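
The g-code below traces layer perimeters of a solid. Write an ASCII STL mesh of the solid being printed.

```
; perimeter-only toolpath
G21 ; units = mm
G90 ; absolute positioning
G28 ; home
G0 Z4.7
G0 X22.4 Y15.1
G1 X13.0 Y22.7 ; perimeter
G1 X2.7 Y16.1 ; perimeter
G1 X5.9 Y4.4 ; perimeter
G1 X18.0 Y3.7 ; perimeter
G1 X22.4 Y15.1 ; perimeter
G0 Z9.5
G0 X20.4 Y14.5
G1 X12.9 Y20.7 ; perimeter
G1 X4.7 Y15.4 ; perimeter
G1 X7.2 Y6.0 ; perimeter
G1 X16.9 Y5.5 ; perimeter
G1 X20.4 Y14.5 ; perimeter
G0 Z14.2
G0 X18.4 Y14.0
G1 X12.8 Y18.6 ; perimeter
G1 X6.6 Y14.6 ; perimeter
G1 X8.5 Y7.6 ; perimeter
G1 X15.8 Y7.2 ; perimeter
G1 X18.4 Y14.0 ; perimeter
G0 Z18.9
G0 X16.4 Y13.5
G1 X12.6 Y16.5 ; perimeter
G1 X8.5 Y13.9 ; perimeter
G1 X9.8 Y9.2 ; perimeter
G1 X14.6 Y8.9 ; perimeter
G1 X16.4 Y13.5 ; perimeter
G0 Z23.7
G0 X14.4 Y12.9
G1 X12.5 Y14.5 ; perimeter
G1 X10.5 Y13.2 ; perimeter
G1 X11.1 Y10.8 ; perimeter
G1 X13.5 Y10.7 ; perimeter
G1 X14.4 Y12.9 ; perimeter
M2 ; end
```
solid part
  facet normal 0.0000 0.0000 -1.0000
    outer loop
      vertex 0.8 16.9 0.0
      vertex 13.1 24.8 0.0
      vertex 24.4 15.6 0.0
    endloop
  endfacet
  facet normal 0.0000 0.0000 -1.0000
    outer loop
      vertex 4.6 2.8 0.0
      vertex 0.8 16.9 0.0
      vertex 24.4 15.6 0.0
    endloop
  endfacet
  facet normal 0.0000 0.0000 -1.0000
    outer loop
      vertex 19.1 2.0 0.0
      vertex 4.6 2.8 0.0
      vertex 24.4 15.6 0.0
    endloop
  endfacet
  facet normal 0.5951 0.7310 0.3338
    outer loop
      vertex 24.4 15.6 0.0
      vertex 13.1 24.8 0.0
      vertex 12.4 12.4 28.4
    endloop
  endfacet
  facet normal -0.5094 0.7932 0.3338
    outer loop
      vertex 13.1 24.8 0.0
      vertex 0.8 16.9 0.0
      vertex 12.4 12.4 28.4
    endloop
  endfacet
  facet normal -0.9104 -0.2454 0.3330
    outer loop
      vertex 0.8 16.9 0.0
      vertex 4.6 2.8 0.0
      vertex 12.4 12.4 28.4
    endloop
  endfacet
  facet normal -0.0520 -0.9416 0.3326
    outer loop
      vertex 4.6 2.8 0.0
      vertex 19.1 2.0 0.0
      vertex 12.4 12.4 28.4
    endloop
  endfacet
  facet normal 0.8787 -0.3424 0.3327
    outer loop
      vertex 19.1 2.0 0.0
      vertex 24.4 15.6 0.0
      vertex 12.4 12.4 28.4
    endloop
  endfacet
endsolid part

The G0 Z moves step by Δz≈4.7 mm. The G1 loops shrink linearly with z, so the solid tapers from its base footprint up to z≈28.4. Closing with a flat bottom cap and the tapered top and triangulating gives 8 facets — a regular 5-sided pyramid, base circumscribed radius ≈ 12.4 mm, apex at z ≈ 28.4 mm.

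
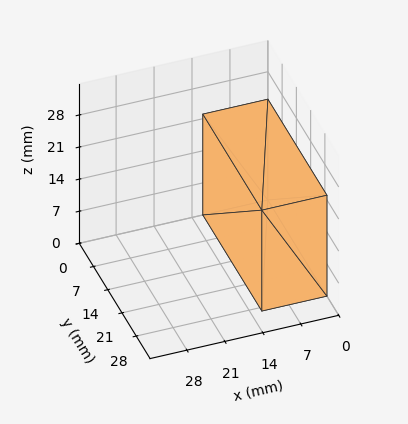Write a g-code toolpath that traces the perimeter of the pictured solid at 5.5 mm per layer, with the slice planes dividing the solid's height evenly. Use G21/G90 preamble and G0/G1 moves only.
Reading the render: the shape is a rectangular box, roughly 12 × 29 mm footprint and 22 mm tall (dimensions read to the nearest mm from the axis ticks). For the g-code, the solid's height is divided into equal slices at the stated Δz and each level perimeter traced with G1 moves after a G0 lift.

; perimeter-only toolpath
G21 ; units = mm
G90 ; absolute positioning
G28 ; home
; layer 1
G0 Z5.5
G0 X0.0 Y0.0
G1 X12.0 Y0.0
G1 X12.0 Y29.0
G1 X0.0 Y29.0
G1 X0.0 Y0.0
; layer 2
G0 Z11.0
G0 X0.0 Y0.0
G1 X12.0 Y0.0
G1 X12.0 Y29.0
G1 X0.0 Y29.0
G1 X0.0 Y0.0
; layer 3
G0 Z16.5
G0 X0.0 Y0.0
G1 X12.0 Y0.0
G1 X12.0 Y29.0
G1 X0.0 Y29.0
G1 X0.0 Y0.0
; layer 4
G0 Z22.0
G0 X0.0 Y0.0
G1 X12.0 Y0.0
G1 X12.0 Y29.0
G1 X0.0 Y29.0
G1 X0.0 Y0.0
M2 ; end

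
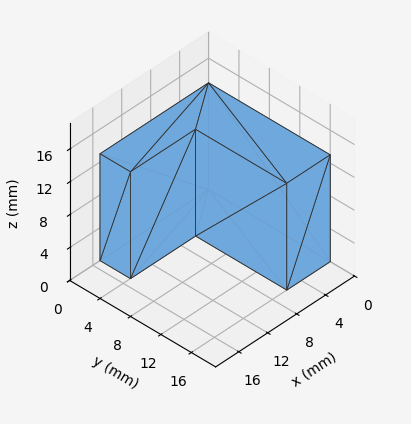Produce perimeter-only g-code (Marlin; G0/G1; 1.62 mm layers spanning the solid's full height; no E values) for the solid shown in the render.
Reading the render: the shape is an L-shaped prism: outer 15 × 16 mm, arm thicknesses ≈ 4 mm (horizontal) and 6 mm (vertical), extruded 13 mm in z (dimensions read to the nearest mm from the axis ticks). For the g-code, the solid's height is divided into equal slices at the stated Δz and each level perimeter traced with G1 moves after a G0 lift.

; perimeter-only toolpath
G21 ; units = mm
G90 ; absolute positioning
G28 ; home
; layer 1
G0 Z1.62
G0 X0.00 Y0.00
G1 X15.00 Y0.00
G1 X15.00 Y4.00
G1 X6.00 Y4.00
G1 X6.00 Y16.00
G1 X0.00 Y16.00
G1 X0.00 Y0.00
; layer 2
G0 Z3.25
G0 X0.00 Y0.00
G1 X15.00 Y0.00
G1 X15.00 Y4.00
G1 X6.00 Y4.00
G1 X6.00 Y16.00
G1 X0.00 Y16.00
G1 X0.00 Y0.00
; layer 3
G0 Z4.88
G0 X0.00 Y0.00
G1 X15.00 Y0.00
G1 X15.00 Y4.00
G1 X6.00 Y4.00
G1 X6.00 Y16.00
G1 X0.00 Y16.00
G1 X0.00 Y0.00
; layer 4
G0 Z6.50
G0 X0.00 Y0.00
G1 X15.00 Y0.00
G1 X15.00 Y4.00
G1 X6.00 Y4.00
G1 X6.00 Y16.00
G1 X0.00 Y16.00
G1 X0.00 Y0.00
; layer 5
G0 Z8.12
G0 X0.00 Y0.00
G1 X15.00 Y0.00
G1 X15.00 Y4.00
G1 X6.00 Y4.00
G1 X6.00 Y16.00
G1 X0.00 Y16.00
G1 X0.00 Y0.00
; layer 6
G0 Z9.75
G0 X0.00 Y0.00
G1 X15.00 Y0.00
G1 X15.00 Y4.00
G1 X6.00 Y4.00
G1 X6.00 Y16.00
G1 X0.00 Y16.00
G1 X0.00 Y0.00
; layer 7
G0 Z11.38
G0 X0.00 Y0.00
G1 X15.00 Y0.00
G1 X15.00 Y4.00
G1 X6.00 Y4.00
G1 X6.00 Y16.00
G1 X0.00 Y16.00
G1 X0.00 Y0.00
; layer 8
G0 Z13.00
G0 X0.00 Y0.00
G1 X15.00 Y0.00
G1 X15.00 Y4.00
G1 X6.00 Y4.00
G1 X6.00 Y16.00
G1 X0.00 Y16.00
G1 X0.00 Y0.00
M2 ; end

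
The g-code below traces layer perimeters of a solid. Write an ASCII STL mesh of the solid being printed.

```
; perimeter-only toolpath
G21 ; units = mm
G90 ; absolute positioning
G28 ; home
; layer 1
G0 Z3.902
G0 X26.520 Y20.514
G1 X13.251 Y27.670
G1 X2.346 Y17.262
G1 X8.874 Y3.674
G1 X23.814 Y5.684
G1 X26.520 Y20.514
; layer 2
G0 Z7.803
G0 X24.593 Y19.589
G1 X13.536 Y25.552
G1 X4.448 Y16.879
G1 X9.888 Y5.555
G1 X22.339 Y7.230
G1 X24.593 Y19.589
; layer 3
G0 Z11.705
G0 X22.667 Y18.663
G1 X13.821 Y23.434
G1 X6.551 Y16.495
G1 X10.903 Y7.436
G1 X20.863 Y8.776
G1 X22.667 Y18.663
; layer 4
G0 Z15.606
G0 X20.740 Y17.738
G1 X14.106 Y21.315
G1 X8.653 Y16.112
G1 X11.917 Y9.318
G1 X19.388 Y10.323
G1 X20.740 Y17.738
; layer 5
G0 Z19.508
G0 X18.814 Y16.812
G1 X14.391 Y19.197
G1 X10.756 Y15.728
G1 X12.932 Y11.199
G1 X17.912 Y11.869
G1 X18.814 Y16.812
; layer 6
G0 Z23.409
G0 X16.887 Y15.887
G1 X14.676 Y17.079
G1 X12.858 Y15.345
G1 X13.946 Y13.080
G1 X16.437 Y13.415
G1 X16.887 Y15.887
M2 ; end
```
solid part
  facet normal 0.0000 0.0000 -1.0000
    outer loop
      vertex 0.243 17.646 0.000
      vertex 12.966 29.788 0.000
      vertex 28.446 21.440 0.000
    endloop
  endfacet
  facet normal 0.0000 0.0000 -1.0000
    outer loop
      vertex 7.859 1.793 0.000
      vertex 0.243 17.646 0.000
      vertex 28.446 21.440 0.000
    endloop
  endfacet
  facet normal 0.0000 0.0000 -1.0000
    outer loop
      vertex 25.290 4.138 0.000
      vertex 7.859 1.793 0.000
      vertex 28.446 21.440 0.000
    endloop
  endfacet
  facet normal 0.4340 0.8047 0.4052
    outer loop
      vertex 28.446 21.440 0.000
      vertex 12.966 29.788 0.000
      vertex 14.961 14.961 27.311
    endloop
  endfacet
  facet normal -0.6312 0.6614 0.4052
    outer loop
      vertex 12.966 29.788 0.000
      vertex 0.243 17.646 0.000
      vertex 14.961 14.961 27.311
    endloop
  endfacet
  facet normal -0.8241 -0.3959 0.4052
    outer loop
      vertex 0.243 17.646 0.000
      vertex 7.859 1.793 0.000
      vertex 14.961 14.961 27.311
    endloop
  endfacet
  facet normal 0.1219 -0.9061 0.4052
    outer loop
      vertex 7.859 1.793 0.000
      vertex 25.290 4.138 0.000
      vertex 14.961 14.961 27.311
    endloop
  endfacet
  facet normal 0.8994 -0.1641 0.4052
    outer loop
      vertex 25.290 4.138 0.000
      vertex 28.446 21.440 0.000
      vertex 14.961 14.961 27.311
    endloop
  endfacet
endsolid part

The G0 Z moves step by Δz≈3.902 mm. The G1 loops shrink linearly with z, so the solid tapers from its base footprint up to z≈27.3. Closing with a flat bottom cap and the tapered top and triangulating gives 8 facets — a regular 5-sided pyramid, base circumscribed radius ≈ 15 mm, apex at z ≈ 27.3 mm.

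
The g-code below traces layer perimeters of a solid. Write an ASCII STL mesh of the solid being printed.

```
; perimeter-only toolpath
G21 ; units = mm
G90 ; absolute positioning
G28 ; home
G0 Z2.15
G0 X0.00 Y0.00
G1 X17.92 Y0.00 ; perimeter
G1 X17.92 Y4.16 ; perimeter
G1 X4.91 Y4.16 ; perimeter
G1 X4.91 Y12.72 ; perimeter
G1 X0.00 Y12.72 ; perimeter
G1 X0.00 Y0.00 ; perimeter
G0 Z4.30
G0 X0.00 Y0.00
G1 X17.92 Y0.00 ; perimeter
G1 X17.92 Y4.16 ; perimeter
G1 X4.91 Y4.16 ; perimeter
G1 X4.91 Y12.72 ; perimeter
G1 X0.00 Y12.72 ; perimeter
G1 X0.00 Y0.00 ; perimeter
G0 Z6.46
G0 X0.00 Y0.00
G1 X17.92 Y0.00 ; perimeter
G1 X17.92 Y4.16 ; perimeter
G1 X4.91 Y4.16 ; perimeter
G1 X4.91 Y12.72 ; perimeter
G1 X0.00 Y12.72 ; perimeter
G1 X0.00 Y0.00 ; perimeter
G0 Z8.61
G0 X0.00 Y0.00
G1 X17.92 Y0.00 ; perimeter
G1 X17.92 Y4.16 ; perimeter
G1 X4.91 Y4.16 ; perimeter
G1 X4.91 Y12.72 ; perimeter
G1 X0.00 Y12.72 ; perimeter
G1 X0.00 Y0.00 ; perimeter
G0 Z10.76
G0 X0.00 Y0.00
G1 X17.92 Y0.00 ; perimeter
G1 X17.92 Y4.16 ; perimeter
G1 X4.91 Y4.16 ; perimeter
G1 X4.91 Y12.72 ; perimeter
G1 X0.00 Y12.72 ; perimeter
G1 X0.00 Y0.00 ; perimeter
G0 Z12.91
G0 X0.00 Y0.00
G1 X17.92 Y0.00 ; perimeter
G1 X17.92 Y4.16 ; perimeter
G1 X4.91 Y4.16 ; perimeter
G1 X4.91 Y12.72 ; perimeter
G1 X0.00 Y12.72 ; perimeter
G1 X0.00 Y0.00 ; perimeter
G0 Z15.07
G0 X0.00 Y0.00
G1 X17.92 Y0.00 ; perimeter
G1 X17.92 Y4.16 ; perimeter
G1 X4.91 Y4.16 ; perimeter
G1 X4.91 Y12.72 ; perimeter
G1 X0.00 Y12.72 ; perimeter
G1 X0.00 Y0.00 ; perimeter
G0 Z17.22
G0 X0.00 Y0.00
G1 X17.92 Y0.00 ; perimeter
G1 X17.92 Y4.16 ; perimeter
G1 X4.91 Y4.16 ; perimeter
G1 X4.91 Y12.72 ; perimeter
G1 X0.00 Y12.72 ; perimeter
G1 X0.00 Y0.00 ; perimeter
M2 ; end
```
solid part
  facet normal 0.0000 0.0000 -1.0000
    outer loop
      vertex 17.92 4.16 0.00
      vertex 17.92 0.00 0.00
      vertex 0.00 0.00 0.00
    endloop
  endfacet
  facet normal 0.0000 0.0000 -1.0000
    outer loop
      vertex 4.91 4.16 0.00
      vertex 17.92 4.16 0.00
      vertex 0.00 0.00 0.00
    endloop
  endfacet
  facet normal 0.0000 0.0000 -1.0000
    outer loop
      vertex 4.91 12.72 0.00
      vertex 4.91 4.16 0.00
      vertex 0.00 0.00 0.00
    endloop
  endfacet
  facet normal 0.0000 0.0000 -1.0000
    outer loop
      vertex 0.00 12.72 0.00
      vertex 4.91 12.72 0.00
      vertex 0.00 0.00 0.00
    endloop
  endfacet
  facet normal 0.0000 0.0000 1.0000
    outer loop
      vertex 0.00 0.00 17.22
      vertex 17.92 0.00 17.22
      vertex 17.92 4.16 17.22
    endloop
  endfacet
  facet normal 0.0000 0.0000 1.0000
    outer loop
      vertex 0.00 0.00 17.22
      vertex 17.92 4.16 17.22
      vertex 4.91 4.16 17.22
    endloop
  endfacet
  facet normal 0.0000 0.0000 1.0000
    outer loop
      vertex 0.00 0.00 17.22
      vertex 4.91 4.16 17.22
      vertex 4.91 12.72 17.22
    endloop
  endfacet
  facet normal 0.0000 0.0000 1.0000
    outer loop
      vertex 0.00 0.00 17.22
      vertex 4.91 12.72 17.22
      vertex 0.00 12.72 17.22
    endloop
  endfacet
  facet normal 0.0000 -1.0000 0.0000
    outer loop
      vertex 0.00 0.00 0.00
      vertex 17.92 0.00 0.00
      vertex 17.92 0.00 17.22
    endloop
  endfacet
  facet normal 0.0000 -1.0000 0.0000
    outer loop
      vertex 0.00 0.00 0.00
      vertex 17.92 0.00 17.22
      vertex 0.00 0.00 17.22
    endloop
  endfacet
  facet normal 1.0000 0.0000 0.0000
    outer loop
      vertex 17.92 0.00 0.00
      vertex 17.92 4.16 0.00
      vertex 17.92 4.16 17.22
    endloop
  endfacet
  facet normal 1.0000 0.0000 0.0000
    outer loop
      vertex 17.92 0.00 0.00
      vertex 17.92 4.16 17.22
      vertex 17.92 0.00 17.22
    endloop
  endfacet
  facet normal 0.0000 1.0000 0.0000
    outer loop
      vertex 17.92 4.16 0.00
      vertex 4.91 4.16 0.00
      vertex 4.91 4.16 17.22
    endloop
  endfacet
  facet normal 0.0000 1.0000 0.0000
    outer loop
      vertex 17.92 4.16 0.00
      vertex 4.91 4.16 17.22
      vertex 17.92 4.16 17.22
    endloop
  endfacet
  facet normal 1.0000 0.0000 0.0000
    outer loop
      vertex 4.91 4.16 0.00
      vertex 4.91 12.72 0.00
      vertex 4.91 12.72 17.22
    endloop
  endfacet
  facet normal 1.0000 0.0000 0.0000
    outer loop
      vertex 4.91 4.16 0.00
      vertex 4.91 12.72 17.22
      vertex 4.91 4.16 17.22
    endloop
  endfacet
  facet normal 0.0000 1.0000 0.0000
    outer loop
      vertex 4.91 12.72 0.00
      vertex 0.00 12.72 0.00
      vertex 0.00 12.72 17.22
    endloop
  endfacet
  facet normal 0.0000 1.0000 0.0000
    outer loop
      vertex 4.91 12.72 0.00
      vertex 0.00 12.72 17.22
      vertex 4.91 12.72 17.22
    endloop
  endfacet
  facet normal -1.0000 0.0000 0.0000
    outer loop
      vertex 0.00 12.72 0.00
      vertex 0.00 0.00 0.00
      vertex 0.00 0.00 17.22
    endloop
  endfacet
  facet normal -1.0000 0.0000 0.0000
    outer loop
      vertex 0.00 12.72 0.00
      vertex 0.00 0.00 17.22
      vertex 0.00 12.72 17.22
    endloop
  endfacet
endsolid part

The G0 Z moves step by Δz≈2.15 mm. Every layer's G1 loop is the same polygon, so the solid is a straight extrusion of it from z=0 to z≈17.2. Closing with flat bottom and top caps and triangulating gives 20 facets — an L-shaped prism: outer 17.9 × 12.7 mm, arm thicknesses ≈ 4.16 mm (horizontal) and 4.91 mm (vertical), extruded 17.2 mm in z.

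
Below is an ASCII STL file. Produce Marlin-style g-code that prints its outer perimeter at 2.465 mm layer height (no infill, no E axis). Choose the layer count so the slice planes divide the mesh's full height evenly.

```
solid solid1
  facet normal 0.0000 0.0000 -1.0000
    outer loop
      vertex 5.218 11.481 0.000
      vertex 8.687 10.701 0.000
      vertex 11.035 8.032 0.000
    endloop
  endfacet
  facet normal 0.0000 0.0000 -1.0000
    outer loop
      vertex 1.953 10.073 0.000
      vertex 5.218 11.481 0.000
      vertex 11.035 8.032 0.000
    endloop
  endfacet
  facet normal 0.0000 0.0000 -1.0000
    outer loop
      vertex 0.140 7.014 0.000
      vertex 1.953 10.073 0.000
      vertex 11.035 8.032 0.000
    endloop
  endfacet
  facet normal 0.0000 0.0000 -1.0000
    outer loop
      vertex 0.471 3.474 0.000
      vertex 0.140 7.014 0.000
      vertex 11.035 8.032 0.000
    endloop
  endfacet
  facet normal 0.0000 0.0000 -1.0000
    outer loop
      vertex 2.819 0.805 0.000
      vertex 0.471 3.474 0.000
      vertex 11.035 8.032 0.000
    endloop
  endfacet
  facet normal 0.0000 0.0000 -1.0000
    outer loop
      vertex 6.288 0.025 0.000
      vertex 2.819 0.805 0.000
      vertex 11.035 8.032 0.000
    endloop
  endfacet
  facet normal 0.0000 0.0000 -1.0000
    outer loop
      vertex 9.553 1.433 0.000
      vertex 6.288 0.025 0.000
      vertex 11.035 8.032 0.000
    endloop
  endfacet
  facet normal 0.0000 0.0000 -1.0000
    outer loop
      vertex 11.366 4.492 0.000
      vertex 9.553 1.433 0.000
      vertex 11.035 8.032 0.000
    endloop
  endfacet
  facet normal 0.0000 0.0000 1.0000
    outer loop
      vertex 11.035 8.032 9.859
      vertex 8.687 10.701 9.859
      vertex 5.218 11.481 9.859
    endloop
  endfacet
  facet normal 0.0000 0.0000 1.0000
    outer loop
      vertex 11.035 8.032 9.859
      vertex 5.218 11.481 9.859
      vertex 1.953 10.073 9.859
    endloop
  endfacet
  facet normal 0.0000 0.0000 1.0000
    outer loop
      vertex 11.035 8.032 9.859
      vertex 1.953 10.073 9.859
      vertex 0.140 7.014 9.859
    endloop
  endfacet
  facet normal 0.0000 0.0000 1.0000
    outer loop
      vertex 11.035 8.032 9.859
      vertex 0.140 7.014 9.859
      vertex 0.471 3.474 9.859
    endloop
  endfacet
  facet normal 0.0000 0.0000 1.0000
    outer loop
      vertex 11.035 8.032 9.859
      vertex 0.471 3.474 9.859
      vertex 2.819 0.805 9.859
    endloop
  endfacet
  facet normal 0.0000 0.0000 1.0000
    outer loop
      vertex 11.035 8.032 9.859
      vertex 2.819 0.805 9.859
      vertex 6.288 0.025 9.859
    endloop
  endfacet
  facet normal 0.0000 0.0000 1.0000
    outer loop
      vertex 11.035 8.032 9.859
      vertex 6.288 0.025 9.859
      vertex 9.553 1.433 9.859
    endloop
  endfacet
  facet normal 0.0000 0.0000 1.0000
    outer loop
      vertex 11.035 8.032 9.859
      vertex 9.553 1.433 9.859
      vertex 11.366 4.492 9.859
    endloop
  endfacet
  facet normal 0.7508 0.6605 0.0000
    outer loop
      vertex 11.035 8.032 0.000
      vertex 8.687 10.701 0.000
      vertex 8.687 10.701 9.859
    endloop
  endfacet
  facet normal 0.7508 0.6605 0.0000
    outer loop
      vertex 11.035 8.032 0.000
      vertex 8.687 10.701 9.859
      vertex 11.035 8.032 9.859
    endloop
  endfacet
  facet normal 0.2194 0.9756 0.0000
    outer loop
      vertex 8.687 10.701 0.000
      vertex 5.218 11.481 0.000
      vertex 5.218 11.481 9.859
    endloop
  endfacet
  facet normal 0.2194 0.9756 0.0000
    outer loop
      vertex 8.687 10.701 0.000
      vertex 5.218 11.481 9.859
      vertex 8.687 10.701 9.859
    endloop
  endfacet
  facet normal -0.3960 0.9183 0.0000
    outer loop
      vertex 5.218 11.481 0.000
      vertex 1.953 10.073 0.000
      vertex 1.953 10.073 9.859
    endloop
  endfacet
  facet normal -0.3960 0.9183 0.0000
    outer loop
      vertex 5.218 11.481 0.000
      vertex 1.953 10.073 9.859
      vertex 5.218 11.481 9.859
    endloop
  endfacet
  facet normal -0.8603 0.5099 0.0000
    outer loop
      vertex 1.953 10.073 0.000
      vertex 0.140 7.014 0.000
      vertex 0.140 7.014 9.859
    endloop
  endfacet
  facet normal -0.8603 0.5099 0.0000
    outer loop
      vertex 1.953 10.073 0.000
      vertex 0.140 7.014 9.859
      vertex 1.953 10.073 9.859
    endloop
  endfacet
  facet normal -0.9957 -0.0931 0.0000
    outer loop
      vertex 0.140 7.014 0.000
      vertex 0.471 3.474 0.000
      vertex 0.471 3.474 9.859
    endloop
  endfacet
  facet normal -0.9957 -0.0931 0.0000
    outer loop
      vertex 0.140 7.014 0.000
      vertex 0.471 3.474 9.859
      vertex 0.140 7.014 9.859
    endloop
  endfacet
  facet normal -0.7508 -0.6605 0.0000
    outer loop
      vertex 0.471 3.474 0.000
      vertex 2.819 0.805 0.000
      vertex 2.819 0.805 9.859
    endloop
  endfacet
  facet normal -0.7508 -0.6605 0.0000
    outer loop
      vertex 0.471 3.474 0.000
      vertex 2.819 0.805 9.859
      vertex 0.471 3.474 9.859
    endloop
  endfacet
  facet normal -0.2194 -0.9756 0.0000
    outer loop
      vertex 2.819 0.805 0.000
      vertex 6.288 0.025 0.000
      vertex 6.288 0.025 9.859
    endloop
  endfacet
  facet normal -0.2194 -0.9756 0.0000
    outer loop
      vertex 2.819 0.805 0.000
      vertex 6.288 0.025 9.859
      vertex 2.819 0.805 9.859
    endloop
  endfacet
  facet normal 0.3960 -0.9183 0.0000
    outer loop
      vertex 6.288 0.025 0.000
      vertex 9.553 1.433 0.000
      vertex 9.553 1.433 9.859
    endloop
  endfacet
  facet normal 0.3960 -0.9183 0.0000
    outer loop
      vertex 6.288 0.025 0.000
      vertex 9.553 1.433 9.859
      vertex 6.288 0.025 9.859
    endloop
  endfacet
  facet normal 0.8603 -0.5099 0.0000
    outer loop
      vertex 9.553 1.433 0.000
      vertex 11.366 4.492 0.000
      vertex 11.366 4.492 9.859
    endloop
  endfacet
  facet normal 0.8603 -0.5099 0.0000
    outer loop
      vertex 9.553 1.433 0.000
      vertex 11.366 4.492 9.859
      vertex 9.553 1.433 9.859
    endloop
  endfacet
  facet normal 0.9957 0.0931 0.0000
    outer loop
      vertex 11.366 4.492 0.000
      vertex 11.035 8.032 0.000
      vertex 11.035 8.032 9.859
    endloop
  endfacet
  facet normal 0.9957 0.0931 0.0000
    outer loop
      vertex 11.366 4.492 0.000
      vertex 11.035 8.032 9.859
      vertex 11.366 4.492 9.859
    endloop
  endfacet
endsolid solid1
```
; perimeter-only toolpath
G21 ; units = mm
G90 ; absolute positioning
G28 ; home
; layer 1
G0 Z2.465
G0 X11.035 Y8.032
G1 X8.687 Y10.701
G1 X5.218 Y11.481
G1 X1.953 Y10.073
G1 X0.140 Y7.014
G1 X0.471 Y3.474
G1 X2.819 Y0.805
G1 X6.288 Y0.025
G1 X9.553 Y1.433
G1 X11.366 Y4.492
G1 X11.035 Y8.032
; layer 2
G0 Z4.929
G0 X11.035 Y8.032
G1 X8.687 Y10.701
G1 X5.218 Y11.481
G1 X1.953 Y10.073
G1 X0.140 Y7.014
G1 X0.471 Y3.474
G1 X2.819 Y0.805
G1 X6.288 Y0.025
G1 X9.553 Y1.433
G1 X11.366 Y4.492
G1 X11.035 Y8.032
; layer 3
G0 Z7.394
G0 X11.035 Y8.032
G1 X8.687 Y10.701
G1 X5.218 Y11.481
G1 X1.953 Y10.073
G1 X0.140 Y7.014
G1 X0.471 Y3.474
G1 X2.819 Y0.805
G1 X6.288 Y0.025
G1 X9.553 Y1.433
G1 X11.366 Y4.492
G1 X11.035 Y8.032
; layer 4
G0 Z9.859
G0 X11.035 Y8.032
G1 X8.687 Y10.701
G1 X5.218 Y11.481
G1 X1.953 Y10.073
G1 X0.140 Y7.014
G1 X0.471 Y3.474
G1 X2.819 Y0.805
G1 X6.288 Y0.025
G1 X9.553 Y1.433
G1 X11.366 Y4.492
G1 X11.035 Y8.032
M2 ; end

The solid is a regular 10-sided prism (a cylinder approximated with 10 flat sides), circumscribed radius ≈ 5.75 mm, height ≈ 9.86 mm. Slicing at Δz = 2.465 mm — 4 equal slices spanning the solid's height, so layer i sits at z = i·h/4 — gives 4 non-empty perimeters. Each is a 10-segment closed polygon; G0 lifts to the layer z and rapids to the start vertex, then G1 traces the edges.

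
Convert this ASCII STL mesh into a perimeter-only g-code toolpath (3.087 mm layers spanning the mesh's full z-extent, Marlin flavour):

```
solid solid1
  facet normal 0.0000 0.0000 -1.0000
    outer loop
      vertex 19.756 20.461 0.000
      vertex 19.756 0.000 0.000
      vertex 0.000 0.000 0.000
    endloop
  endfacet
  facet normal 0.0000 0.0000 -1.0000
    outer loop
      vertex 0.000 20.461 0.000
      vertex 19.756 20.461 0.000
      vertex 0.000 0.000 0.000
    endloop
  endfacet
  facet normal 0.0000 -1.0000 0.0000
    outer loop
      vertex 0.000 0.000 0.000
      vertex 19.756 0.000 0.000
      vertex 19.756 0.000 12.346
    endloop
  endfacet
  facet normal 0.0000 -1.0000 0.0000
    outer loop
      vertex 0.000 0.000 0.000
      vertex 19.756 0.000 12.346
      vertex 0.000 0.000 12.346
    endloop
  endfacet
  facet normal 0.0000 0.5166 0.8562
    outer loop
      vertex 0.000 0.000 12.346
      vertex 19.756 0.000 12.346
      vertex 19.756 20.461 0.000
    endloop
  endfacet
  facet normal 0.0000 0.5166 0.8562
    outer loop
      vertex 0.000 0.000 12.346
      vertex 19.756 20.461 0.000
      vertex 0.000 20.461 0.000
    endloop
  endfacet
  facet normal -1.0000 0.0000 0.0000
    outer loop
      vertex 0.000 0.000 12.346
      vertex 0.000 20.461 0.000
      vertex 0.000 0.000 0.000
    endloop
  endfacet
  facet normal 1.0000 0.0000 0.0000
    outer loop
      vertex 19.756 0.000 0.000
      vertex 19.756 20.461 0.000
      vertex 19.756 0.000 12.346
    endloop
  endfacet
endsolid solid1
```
; perimeter-only toolpath
G21 ; units = mm
G90 ; absolute positioning
G28 ; home
; layer 1
G0 Z3.087
G0 X0.000 Y0.000
G1 X19.756 Y0.000
G1 X19.756 Y15.346
G1 X0.000 Y15.346
G1 X0.000 Y0.000
; layer 2
G0 Z6.173
G0 X0.000 Y0.000
G1 X19.756 Y0.000
G1 X19.756 Y10.230
G1 X0.000 Y10.230
G1 X0.000 Y0.000
; layer 3
G0 Z9.259
G0 X0.000 Y0.000
G1 X19.756 Y0.000
G1 X19.756 Y5.115
G1 X0.000 Y5.115
G1 X0.000 Y0.000
M2 ; end

The solid is a wedge (ramp): 19.8 × 20.5 mm base, rising to 12.3 mm along the y=0 edge and sloping linearly to z=0 at y=20.5. Slicing at Δz = 3.087 mm — 4 equal slices spanning the solid's height, so layer i sits at z = i·h/4 — gives 3 non-empty perimeters. Each is a 4-segment closed polygon; G0 lifts to the layer z and rapids to the start vertex, then G1 traces the edges. The cross-section shrinks linearly with z (the slice at the apex is degenerate and omitted).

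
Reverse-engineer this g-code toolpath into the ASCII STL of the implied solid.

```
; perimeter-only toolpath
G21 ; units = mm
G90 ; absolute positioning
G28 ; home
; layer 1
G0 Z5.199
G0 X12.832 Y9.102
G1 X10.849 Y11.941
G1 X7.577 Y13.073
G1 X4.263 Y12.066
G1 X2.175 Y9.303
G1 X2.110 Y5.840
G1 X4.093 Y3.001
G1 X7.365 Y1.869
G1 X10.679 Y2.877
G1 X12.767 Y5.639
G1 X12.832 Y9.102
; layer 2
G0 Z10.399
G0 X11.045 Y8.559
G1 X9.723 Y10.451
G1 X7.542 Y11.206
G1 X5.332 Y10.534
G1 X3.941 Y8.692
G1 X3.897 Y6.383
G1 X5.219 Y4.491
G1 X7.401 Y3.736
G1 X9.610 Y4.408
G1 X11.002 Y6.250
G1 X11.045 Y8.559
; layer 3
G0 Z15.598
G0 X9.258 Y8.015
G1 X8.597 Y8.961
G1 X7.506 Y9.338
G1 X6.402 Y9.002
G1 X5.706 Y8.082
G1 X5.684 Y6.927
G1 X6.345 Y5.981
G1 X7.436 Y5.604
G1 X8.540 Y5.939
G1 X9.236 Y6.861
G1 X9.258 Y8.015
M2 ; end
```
solid part
  facet normal 0.0000 0.0000 -1.0000
    outer loop
      vertex 7.612 14.941 0.000
      vertex 11.975 13.431 0.000
      vertex 14.619 9.646 0.000
    endloop
  endfacet
  facet normal 0.0000 0.0000 -1.0000
    outer loop
      vertex 3.194 13.597 0.000
      vertex 7.612 14.941 0.000
      vertex 14.619 9.646 0.000
    endloop
  endfacet
  facet normal 0.0000 0.0000 -1.0000
    outer loop
      vertex 0.410 9.913 0.000
      vertex 3.194 13.597 0.000
      vertex 14.619 9.646 0.000
    endloop
  endfacet
  facet normal 0.0000 0.0000 -1.0000
    outer loop
      vertex 0.323 5.296 0.000
      vertex 0.410 9.913 0.000
      vertex 14.619 9.646 0.000
    endloop
  endfacet
  facet normal 0.0000 0.0000 -1.0000
    outer loop
      vertex 2.967 1.511 0.000
      vertex 0.323 5.296 0.000
      vertex 14.619 9.646 0.000
    endloop
  endfacet
  facet normal 0.0000 0.0000 -1.0000
    outer loop
      vertex 7.330 0.001 0.000
      vertex 2.967 1.511 0.000
      vertex 14.619 9.646 0.000
    endloop
  endfacet
  facet normal 0.0000 0.0000 -1.0000
    outer loop
      vertex 11.748 1.345 0.000
      vertex 7.330 0.001 0.000
      vertex 14.619 9.646 0.000
    endloop
  endfacet
  facet normal 0.0000 0.0000 -1.0000
    outer loop
      vertex 14.532 5.029 0.000
      vertex 11.748 1.345 0.000
      vertex 14.619 9.646 0.000
    endloop
  endfacet
  facet normal 0.7758 0.5419 0.3233
    outer loop
      vertex 14.619 9.646 0.000
      vertex 11.975 13.431 0.000
      vertex 7.471 7.471 20.797
    endloop
  endfacet
  facet normal 0.3095 0.8943 0.3233
    outer loop
      vertex 11.975 13.431 0.000
      vertex 7.612 14.941 0.000
      vertex 7.471 7.471 20.797
    endloop
  endfacet
  facet normal -0.2754 0.9053 0.3233
    outer loop
      vertex 7.612 14.941 0.000
      vertex 3.194 13.597 0.000
      vertex 7.471 7.471 20.797
    endloop
  endfacet
  facet normal -0.7550 0.5705 0.3233
    outer loop
      vertex 3.194 13.597 0.000
      vertex 0.410 9.913 0.000
      vertex 7.471 7.471 20.797
    endloop
  endfacet
  facet normal -0.9461 0.0178 0.3233
    outer loop
      vertex 0.410 9.913 0.000
      vertex 0.323 5.296 0.000
      vertex 7.471 7.471 20.797
    endloop
  endfacet
  facet normal -0.7758 -0.5419 0.3233
    outer loop
      vertex 0.323 5.296 0.000
      vertex 2.967 1.511 0.000
      vertex 7.471 7.471 20.797
    endloop
  endfacet
  facet normal -0.3095 -0.8943 0.3233
    outer loop
      vertex 2.967 1.511 0.000
      vertex 7.330 0.001 0.000
      vertex 7.471 7.471 20.797
    endloop
  endfacet
  facet normal 0.2754 -0.9053 0.3233
    outer loop
      vertex 7.330 0.001 0.000
      vertex 11.748 1.345 0.000
      vertex 7.471 7.471 20.797
    endloop
  endfacet
  facet normal 0.7550 -0.5705 0.3233
    outer loop
      vertex 11.748 1.345 0.000
      vertex 14.532 5.029 0.000
      vertex 7.471 7.471 20.797
    endloop
  endfacet
  facet normal 0.9461 -0.0178 0.3233
    outer loop
      vertex 14.532 5.029 0.000
      vertex 14.619 9.646 0.000
      vertex 7.471 7.471 20.797
    endloop
  endfacet
endsolid part

The G0 Z moves step by Δz≈5.199 mm. The G1 loops shrink linearly with z, so the solid tapers from its base footprint up to z≈20.8. Closing with a flat bottom cap and the tapered top and triangulating gives 18 facets — a regular 10-sided pyramid, base circumscribed radius ≈ 7.47 mm, apex at z ≈ 20.8 mm.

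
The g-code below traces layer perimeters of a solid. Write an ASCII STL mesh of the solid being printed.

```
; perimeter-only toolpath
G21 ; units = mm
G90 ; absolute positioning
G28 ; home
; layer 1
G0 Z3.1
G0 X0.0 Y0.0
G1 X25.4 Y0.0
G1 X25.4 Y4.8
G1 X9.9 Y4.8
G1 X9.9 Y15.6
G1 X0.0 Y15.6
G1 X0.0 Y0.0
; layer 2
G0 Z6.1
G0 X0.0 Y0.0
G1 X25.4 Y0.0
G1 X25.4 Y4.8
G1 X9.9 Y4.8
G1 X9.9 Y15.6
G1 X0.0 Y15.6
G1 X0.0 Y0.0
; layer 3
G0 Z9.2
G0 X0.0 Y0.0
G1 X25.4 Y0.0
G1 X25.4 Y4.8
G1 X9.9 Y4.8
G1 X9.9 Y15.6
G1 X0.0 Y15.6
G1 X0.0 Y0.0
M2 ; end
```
solid part
  facet normal 0.0000 0.0000 -1.0000
    outer loop
      vertex 25.4 4.8 0.0
      vertex 25.4 0.0 0.0
      vertex 0.0 0.0 0.0
    endloop
  endfacet
  facet normal 0.0000 0.0000 -1.0000
    outer loop
      vertex 9.9 4.8 0.0
      vertex 25.4 4.8 0.0
      vertex 0.0 0.0 0.0
    endloop
  endfacet
  facet normal 0.0000 0.0000 -1.0000
    outer loop
      vertex 9.9 15.6 0.0
      vertex 9.9 4.8 0.0
      vertex 0.0 0.0 0.0
    endloop
  endfacet
  facet normal 0.0000 0.0000 -1.0000
    outer loop
      vertex 0.0 15.6 0.0
      vertex 9.9 15.6 0.0
      vertex 0.0 0.0 0.0
    endloop
  endfacet
  facet normal 0.0000 0.0000 1.0000
    outer loop
      vertex 0.0 0.0 9.2
      vertex 25.4 0.0 9.2
      vertex 25.4 4.8 9.2
    endloop
  endfacet
  facet normal 0.0000 0.0000 1.0000
    outer loop
      vertex 0.0 0.0 9.2
      vertex 25.4 4.8 9.2
      vertex 9.9 4.8 9.2
    endloop
  endfacet
  facet normal 0.0000 0.0000 1.0000
    outer loop
      vertex 0.0 0.0 9.2
      vertex 9.9 4.8 9.2
      vertex 9.9 15.6 9.2
    endloop
  endfacet
  facet normal 0.0000 0.0000 1.0000
    outer loop
      vertex 0.0 0.0 9.2
      vertex 9.9 15.6 9.2
      vertex 0.0 15.6 9.2
    endloop
  endfacet
  facet normal 0.0000 -1.0000 0.0000
    outer loop
      vertex 0.0 0.0 0.0
      vertex 25.4 0.0 0.0
      vertex 25.4 0.0 9.2
    endloop
  endfacet
  facet normal 0.0000 -1.0000 0.0000
    outer loop
      vertex 0.0 0.0 0.0
      vertex 25.4 0.0 9.2
      vertex 0.0 0.0 9.2
    endloop
  endfacet
  facet normal 1.0000 0.0000 0.0000
    outer loop
      vertex 25.4 0.0 0.0
      vertex 25.4 4.8 0.0
      vertex 25.4 4.8 9.2
    endloop
  endfacet
  facet normal 1.0000 0.0000 0.0000
    outer loop
      vertex 25.4 0.0 0.0
      vertex 25.4 4.8 9.2
      vertex 25.4 0.0 9.2
    endloop
  endfacet
  facet normal 0.0000 1.0000 0.0000
    outer loop
      vertex 25.4 4.8 0.0
      vertex 9.9 4.8 0.0
      vertex 9.9 4.8 9.2
    endloop
  endfacet
  facet normal 0.0000 1.0000 0.0000
    outer loop
      vertex 25.4 4.8 0.0
      vertex 9.9 4.8 9.2
      vertex 25.4 4.8 9.2
    endloop
  endfacet
  facet normal 1.0000 0.0000 0.0000
    outer loop
      vertex 9.9 4.8 0.0
      vertex 9.9 15.6 0.0
      vertex 9.9 15.6 9.2
    endloop
  endfacet
  facet normal 1.0000 0.0000 0.0000
    outer loop
      vertex 9.9 4.8 0.0
      vertex 9.9 15.6 9.2
      vertex 9.9 4.8 9.2
    endloop
  endfacet
  facet normal 0.0000 1.0000 0.0000
    outer loop
      vertex 9.9 15.6 0.0
      vertex 0.0 15.6 0.0
      vertex 0.0 15.6 9.2
    endloop
  endfacet
  facet normal 0.0000 1.0000 0.0000
    outer loop
      vertex 9.9 15.6 0.0
      vertex 0.0 15.6 9.2
      vertex 9.9 15.6 9.2
    endloop
  endfacet
  facet normal -1.0000 0.0000 0.0000
    outer loop
      vertex 0.0 15.6 0.0
      vertex 0.0 0.0 0.0
      vertex 0.0 0.0 9.2
    endloop
  endfacet
  facet normal -1.0000 0.0000 0.0000
    outer loop
      vertex 0.0 15.6 0.0
      vertex 0.0 0.0 9.2
      vertex 0.0 15.6 9.2
    endloop
  endfacet
endsolid part

The G0 Z moves step by Δz≈3.1 mm. Every layer's G1 loop is the same polygon, so the solid is a straight extrusion of it from z=0 to z≈9.2. Closing with flat bottom and top caps and triangulating gives 20 facets — an L-shaped prism: outer 25.4 × 15.6 mm, arm thicknesses ≈ 4.8 mm (horizontal) and 9.9 mm (vertical), extruded 9.2 mm in z.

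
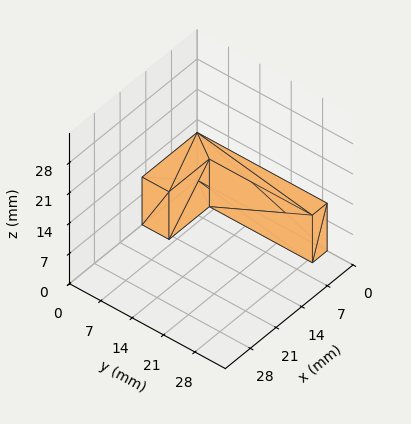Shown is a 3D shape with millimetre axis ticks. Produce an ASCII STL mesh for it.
Reading the render: the shape is an L-shaped prism: outer 15 × 29 mm, arm thicknesses ≈ 6 mm (horizontal) and 4 mm (vertical), extruded 11 mm in z (dimensions read to the nearest mm from the axis ticks). For the STL, each face is triangulated and given an outward normal.

solid part
  facet normal 0.0000 0.0000 -1.0000
    outer loop
      vertex 15.000 6.000 0.000
      vertex 15.000 0.000 0.000
      vertex 0.000 0.000 0.000
    endloop
  endfacet
  facet normal 0.0000 0.0000 -1.0000
    outer loop
      vertex 4.000 6.000 0.000
      vertex 15.000 6.000 0.000
      vertex 0.000 0.000 0.000
    endloop
  endfacet
  facet normal 0.0000 0.0000 -1.0000
    outer loop
      vertex 4.000 29.000 0.000
      vertex 4.000 6.000 0.000
      vertex 0.000 0.000 0.000
    endloop
  endfacet
  facet normal 0.0000 0.0000 -1.0000
    outer loop
      vertex 0.000 29.000 0.000
      vertex 4.000 29.000 0.000
      vertex 0.000 0.000 0.000
    endloop
  endfacet
  facet normal 0.0000 0.0000 1.0000
    outer loop
      vertex 0.000 0.000 11.000
      vertex 15.000 0.000 11.000
      vertex 15.000 6.000 11.000
    endloop
  endfacet
  facet normal 0.0000 0.0000 1.0000
    outer loop
      vertex 0.000 0.000 11.000
      vertex 15.000 6.000 11.000
      vertex 4.000 6.000 11.000
    endloop
  endfacet
  facet normal 0.0000 0.0000 1.0000
    outer loop
      vertex 0.000 0.000 11.000
      vertex 4.000 6.000 11.000
      vertex 4.000 29.000 11.000
    endloop
  endfacet
  facet normal 0.0000 0.0000 1.0000
    outer loop
      vertex 0.000 0.000 11.000
      vertex 4.000 29.000 11.000
      vertex 0.000 29.000 11.000
    endloop
  endfacet
  facet normal 0.0000 -1.0000 0.0000
    outer loop
      vertex 0.000 0.000 0.000
      vertex 15.000 0.000 0.000
      vertex 15.000 0.000 11.000
    endloop
  endfacet
  facet normal 0.0000 -1.0000 0.0000
    outer loop
      vertex 0.000 0.000 0.000
      vertex 15.000 0.000 11.000
      vertex 0.000 0.000 11.000
    endloop
  endfacet
  facet normal 1.0000 0.0000 0.0000
    outer loop
      vertex 15.000 0.000 0.000
      vertex 15.000 6.000 0.000
      vertex 15.000 6.000 11.000
    endloop
  endfacet
  facet normal 1.0000 0.0000 0.0000
    outer loop
      vertex 15.000 0.000 0.000
      vertex 15.000 6.000 11.000
      vertex 15.000 0.000 11.000
    endloop
  endfacet
  facet normal 0.0000 1.0000 0.0000
    outer loop
      vertex 15.000 6.000 0.000
      vertex 4.000 6.000 0.000
      vertex 4.000 6.000 11.000
    endloop
  endfacet
  facet normal 0.0000 1.0000 0.0000
    outer loop
      vertex 15.000 6.000 0.000
      vertex 4.000 6.000 11.000
      vertex 15.000 6.000 11.000
    endloop
  endfacet
  facet normal 1.0000 0.0000 0.0000
    outer loop
      vertex 4.000 6.000 0.000
      vertex 4.000 29.000 0.000
      vertex 4.000 29.000 11.000
    endloop
  endfacet
  facet normal 1.0000 0.0000 0.0000
    outer loop
      vertex 4.000 6.000 0.000
      vertex 4.000 29.000 11.000
      vertex 4.000 6.000 11.000
    endloop
  endfacet
  facet normal 0.0000 1.0000 0.0000
    outer loop
      vertex 4.000 29.000 0.000
      vertex 0.000 29.000 0.000
      vertex 0.000 29.000 11.000
    endloop
  endfacet
  facet normal 0.0000 1.0000 0.0000
    outer loop
      vertex 4.000 29.000 0.000
      vertex 0.000 29.000 11.000
      vertex 4.000 29.000 11.000
    endloop
  endfacet
  facet normal -1.0000 0.0000 0.0000
    outer loop
      vertex 0.000 29.000 0.000
      vertex 0.000 0.000 0.000
      vertex 0.000 0.000 11.000
    endloop
  endfacet
  facet normal -1.0000 0.0000 0.0000
    outer loop
      vertex 0.000 29.000 0.000
      vertex 0.000 0.000 11.000
      vertex 0.000 29.000 11.000
    endloop
  endfacet
endsolid part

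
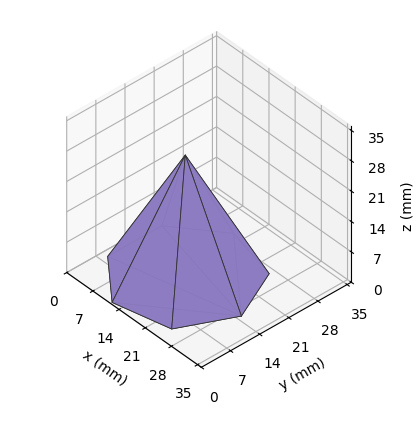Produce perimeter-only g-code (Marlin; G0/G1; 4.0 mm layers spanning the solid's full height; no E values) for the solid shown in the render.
Reading the render: the shape is a regular 7-sided pyramid, base circumscribed radius ≈ 15 mm, apex at z ≈ 28 mm (dimensions read to the nearest mm from the axis ticks). For the g-code, the solid's height is divided into equal slices at the stated Δz and each level perimeter traced with G1 moves after a G0 lift.

; perimeter-only toolpath
G21 ; units = mm
G90 ; absolute positioning
G28 ; home
; layer 1
G0 Z4.0
G0 X27.9 Y15.0
G1 X23.1 Y25.0
G1 X12.2 Y27.5
G1 X3.4 Y20.6
G1 X3.4 Y9.4
G1 X12.2 Y2.5
G1 X23.1 Y5.0
G1 X27.9 Y15.0
; layer 2
G0 Z8.0
G0 X25.7 Y15.0
G1 X21.7 Y23.4
G1 X12.6 Y25.4
G1 X5.4 Y19.6
G1 X5.4 Y10.4
G1 X12.6 Y4.6
G1 X21.7 Y6.6
G1 X25.7 Y15.0
; layer 3
G0 Z12.0
G0 X23.6 Y15.0
G1 X20.4 Y21.7
G1 X13.1 Y23.3
G1 X7.3 Y18.7
G1 X7.3 Y11.3
G1 X13.1 Y6.7
G1 X20.4 Y8.3
G1 X23.6 Y15.0
; layer 4
G0 Z16.0
G0 X21.4 Y15.0
G1 X19.0 Y20.0
G1 X13.6 Y21.3
G1 X9.2 Y17.8
G1 X9.2 Y12.2
G1 X13.6 Y8.7
G1 X19.0 Y10.0
G1 X21.4 Y15.0
; layer 5
G0 Z20.0
G0 X19.3 Y15.0
G1 X17.7 Y18.3
G1 X14.1 Y19.2
G1 X11.1 Y16.9
G1 X11.1 Y13.1
G1 X14.1 Y10.8
G1 X17.7 Y11.7
G1 X19.3 Y15.0
; layer 6
G0 Z24.0
G0 X17.1 Y15.0
G1 X16.3 Y16.7
G1 X14.5 Y17.1
G1 X13.1 Y15.9
G1 X13.1 Y14.1
G1 X14.5 Y12.9
G1 X16.3 Y13.3
G1 X17.1 Y15.0
M2 ; end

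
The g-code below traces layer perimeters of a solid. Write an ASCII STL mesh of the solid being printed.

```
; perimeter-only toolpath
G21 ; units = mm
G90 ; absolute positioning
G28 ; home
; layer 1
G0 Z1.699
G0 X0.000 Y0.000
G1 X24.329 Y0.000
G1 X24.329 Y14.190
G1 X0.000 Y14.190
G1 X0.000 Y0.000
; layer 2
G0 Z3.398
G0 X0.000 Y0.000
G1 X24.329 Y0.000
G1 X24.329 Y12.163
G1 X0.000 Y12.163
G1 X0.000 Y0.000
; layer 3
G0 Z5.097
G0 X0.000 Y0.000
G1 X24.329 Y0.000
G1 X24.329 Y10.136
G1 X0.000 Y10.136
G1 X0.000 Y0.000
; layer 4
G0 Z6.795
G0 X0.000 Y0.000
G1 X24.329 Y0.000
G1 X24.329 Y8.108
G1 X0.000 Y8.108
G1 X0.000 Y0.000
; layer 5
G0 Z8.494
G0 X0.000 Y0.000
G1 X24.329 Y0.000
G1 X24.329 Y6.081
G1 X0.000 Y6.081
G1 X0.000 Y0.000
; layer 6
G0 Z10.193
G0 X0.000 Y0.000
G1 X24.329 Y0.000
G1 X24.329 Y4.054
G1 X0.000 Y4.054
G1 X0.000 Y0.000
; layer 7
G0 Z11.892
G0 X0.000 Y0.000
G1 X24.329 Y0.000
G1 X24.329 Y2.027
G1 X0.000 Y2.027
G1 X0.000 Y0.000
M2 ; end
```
solid part
  facet normal 0.0000 0.0000 -1.0000
    outer loop
      vertex 24.329 16.217 0.000
      vertex 24.329 0.000 0.000
      vertex 0.000 0.000 0.000
    endloop
  endfacet
  facet normal 0.0000 0.0000 -1.0000
    outer loop
      vertex 0.000 16.217 0.000
      vertex 24.329 16.217 0.000
      vertex 0.000 0.000 0.000
    endloop
  endfacet
  facet normal 0.0000 -1.0000 0.0000
    outer loop
      vertex 0.000 0.000 0.000
      vertex 24.329 0.000 0.000
      vertex 24.329 0.000 13.591
    endloop
  endfacet
  facet normal 0.0000 -1.0000 0.0000
    outer loop
      vertex 0.000 0.000 0.000
      vertex 24.329 0.000 13.591
      vertex 0.000 0.000 13.591
    endloop
  endfacet
  facet normal 0.0000 0.6423 0.7664
    outer loop
      vertex 0.000 0.000 13.591
      vertex 24.329 0.000 13.591
      vertex 24.329 16.217 0.000
    endloop
  endfacet
  facet normal 0.0000 0.6423 0.7664
    outer loop
      vertex 0.000 0.000 13.591
      vertex 24.329 16.217 0.000
      vertex 0.000 16.217 0.000
    endloop
  endfacet
  facet normal -1.0000 0.0000 0.0000
    outer loop
      vertex 0.000 0.000 13.591
      vertex 0.000 16.217 0.000
      vertex 0.000 0.000 0.000
    endloop
  endfacet
  facet normal 1.0000 0.0000 0.0000
    outer loop
      vertex 24.329 0.000 0.000
      vertex 24.329 16.217 0.000
      vertex 24.329 0.000 13.591
    endloop
  endfacet
endsolid part

The G0 Z moves step by Δz≈1.699 mm. The G1 loops shrink linearly with z, so the solid tapers from its base footprint up to z≈13.6. Closing with a flat bottom cap and the tapered top and triangulating gives 8 facets — a wedge (ramp): 24.3 × 16.2 mm base, rising to 13.6 mm along the y=0 edge and sloping linearly to z=0 at y=16.2.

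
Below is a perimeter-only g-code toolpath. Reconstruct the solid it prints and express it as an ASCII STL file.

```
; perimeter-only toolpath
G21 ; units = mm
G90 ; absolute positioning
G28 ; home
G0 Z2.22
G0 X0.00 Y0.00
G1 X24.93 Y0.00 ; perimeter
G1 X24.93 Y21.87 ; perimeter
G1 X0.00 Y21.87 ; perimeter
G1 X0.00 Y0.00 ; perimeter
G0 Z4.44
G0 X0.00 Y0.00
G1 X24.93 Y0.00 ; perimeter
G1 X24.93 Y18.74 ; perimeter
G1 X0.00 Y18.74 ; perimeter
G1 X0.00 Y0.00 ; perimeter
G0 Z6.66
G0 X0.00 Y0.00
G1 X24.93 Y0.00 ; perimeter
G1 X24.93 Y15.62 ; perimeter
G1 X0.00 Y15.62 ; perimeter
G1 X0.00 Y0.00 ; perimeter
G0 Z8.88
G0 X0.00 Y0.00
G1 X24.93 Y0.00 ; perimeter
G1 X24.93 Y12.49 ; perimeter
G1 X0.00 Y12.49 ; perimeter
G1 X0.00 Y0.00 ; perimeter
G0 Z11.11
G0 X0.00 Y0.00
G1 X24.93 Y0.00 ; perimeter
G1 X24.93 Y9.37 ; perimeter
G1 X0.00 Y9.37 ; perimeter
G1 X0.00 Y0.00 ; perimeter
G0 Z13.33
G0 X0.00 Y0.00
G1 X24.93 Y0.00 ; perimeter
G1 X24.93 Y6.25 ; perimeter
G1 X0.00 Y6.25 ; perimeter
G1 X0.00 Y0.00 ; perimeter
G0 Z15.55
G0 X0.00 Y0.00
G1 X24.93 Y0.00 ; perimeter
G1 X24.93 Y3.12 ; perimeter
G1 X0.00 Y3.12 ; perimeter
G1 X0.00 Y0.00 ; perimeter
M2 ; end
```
solid part
  facet normal 0.0000 0.0000 -1.0000
    outer loop
      vertex 24.93 24.99 0.00
      vertex 24.93 0.00 0.00
      vertex 0.00 0.00 0.00
    endloop
  endfacet
  facet normal 0.0000 0.0000 -1.0000
    outer loop
      vertex 0.00 24.99 0.00
      vertex 24.93 24.99 0.00
      vertex 0.00 0.00 0.00
    endloop
  endfacet
  facet normal 0.0000 -1.0000 0.0000
    outer loop
      vertex 0.00 0.00 0.00
      vertex 24.93 0.00 0.00
      vertex 24.93 0.00 17.77
    endloop
  endfacet
  facet normal 0.0000 -1.0000 0.0000
    outer loop
      vertex 0.00 0.00 0.00
      vertex 24.93 0.00 17.77
      vertex 0.00 0.00 17.77
    endloop
  endfacet
  facet normal 0.0000 0.5795 0.8150
    outer loop
      vertex 0.00 0.00 17.77
      vertex 24.93 0.00 17.77
      vertex 24.93 24.99 0.00
    endloop
  endfacet
  facet normal 0.0000 0.5795 0.8150
    outer loop
      vertex 0.00 0.00 17.77
      vertex 24.93 24.99 0.00
      vertex 0.00 24.99 0.00
    endloop
  endfacet
  facet normal -1.0000 0.0000 0.0000
    outer loop
      vertex 0.00 0.00 17.77
      vertex 0.00 24.99 0.00
      vertex 0.00 0.00 0.00
    endloop
  endfacet
  facet normal 1.0000 0.0000 0.0000
    outer loop
      vertex 24.93 0.00 0.00
      vertex 24.93 24.99 0.00
      vertex 24.93 0.00 17.77
    endloop
  endfacet
endsolid part

The G0 Z moves step by Δz≈2.22 mm. The G1 loops shrink linearly with z, so the solid tapers from its base footprint up to z≈17.8. Closing with a flat bottom cap and the tapered top and triangulating gives 8 facets — a wedge (ramp): 24.9 × 25 mm base, rising to 17.8 mm along the y=0 edge and sloping linearly to z=0 at y=25.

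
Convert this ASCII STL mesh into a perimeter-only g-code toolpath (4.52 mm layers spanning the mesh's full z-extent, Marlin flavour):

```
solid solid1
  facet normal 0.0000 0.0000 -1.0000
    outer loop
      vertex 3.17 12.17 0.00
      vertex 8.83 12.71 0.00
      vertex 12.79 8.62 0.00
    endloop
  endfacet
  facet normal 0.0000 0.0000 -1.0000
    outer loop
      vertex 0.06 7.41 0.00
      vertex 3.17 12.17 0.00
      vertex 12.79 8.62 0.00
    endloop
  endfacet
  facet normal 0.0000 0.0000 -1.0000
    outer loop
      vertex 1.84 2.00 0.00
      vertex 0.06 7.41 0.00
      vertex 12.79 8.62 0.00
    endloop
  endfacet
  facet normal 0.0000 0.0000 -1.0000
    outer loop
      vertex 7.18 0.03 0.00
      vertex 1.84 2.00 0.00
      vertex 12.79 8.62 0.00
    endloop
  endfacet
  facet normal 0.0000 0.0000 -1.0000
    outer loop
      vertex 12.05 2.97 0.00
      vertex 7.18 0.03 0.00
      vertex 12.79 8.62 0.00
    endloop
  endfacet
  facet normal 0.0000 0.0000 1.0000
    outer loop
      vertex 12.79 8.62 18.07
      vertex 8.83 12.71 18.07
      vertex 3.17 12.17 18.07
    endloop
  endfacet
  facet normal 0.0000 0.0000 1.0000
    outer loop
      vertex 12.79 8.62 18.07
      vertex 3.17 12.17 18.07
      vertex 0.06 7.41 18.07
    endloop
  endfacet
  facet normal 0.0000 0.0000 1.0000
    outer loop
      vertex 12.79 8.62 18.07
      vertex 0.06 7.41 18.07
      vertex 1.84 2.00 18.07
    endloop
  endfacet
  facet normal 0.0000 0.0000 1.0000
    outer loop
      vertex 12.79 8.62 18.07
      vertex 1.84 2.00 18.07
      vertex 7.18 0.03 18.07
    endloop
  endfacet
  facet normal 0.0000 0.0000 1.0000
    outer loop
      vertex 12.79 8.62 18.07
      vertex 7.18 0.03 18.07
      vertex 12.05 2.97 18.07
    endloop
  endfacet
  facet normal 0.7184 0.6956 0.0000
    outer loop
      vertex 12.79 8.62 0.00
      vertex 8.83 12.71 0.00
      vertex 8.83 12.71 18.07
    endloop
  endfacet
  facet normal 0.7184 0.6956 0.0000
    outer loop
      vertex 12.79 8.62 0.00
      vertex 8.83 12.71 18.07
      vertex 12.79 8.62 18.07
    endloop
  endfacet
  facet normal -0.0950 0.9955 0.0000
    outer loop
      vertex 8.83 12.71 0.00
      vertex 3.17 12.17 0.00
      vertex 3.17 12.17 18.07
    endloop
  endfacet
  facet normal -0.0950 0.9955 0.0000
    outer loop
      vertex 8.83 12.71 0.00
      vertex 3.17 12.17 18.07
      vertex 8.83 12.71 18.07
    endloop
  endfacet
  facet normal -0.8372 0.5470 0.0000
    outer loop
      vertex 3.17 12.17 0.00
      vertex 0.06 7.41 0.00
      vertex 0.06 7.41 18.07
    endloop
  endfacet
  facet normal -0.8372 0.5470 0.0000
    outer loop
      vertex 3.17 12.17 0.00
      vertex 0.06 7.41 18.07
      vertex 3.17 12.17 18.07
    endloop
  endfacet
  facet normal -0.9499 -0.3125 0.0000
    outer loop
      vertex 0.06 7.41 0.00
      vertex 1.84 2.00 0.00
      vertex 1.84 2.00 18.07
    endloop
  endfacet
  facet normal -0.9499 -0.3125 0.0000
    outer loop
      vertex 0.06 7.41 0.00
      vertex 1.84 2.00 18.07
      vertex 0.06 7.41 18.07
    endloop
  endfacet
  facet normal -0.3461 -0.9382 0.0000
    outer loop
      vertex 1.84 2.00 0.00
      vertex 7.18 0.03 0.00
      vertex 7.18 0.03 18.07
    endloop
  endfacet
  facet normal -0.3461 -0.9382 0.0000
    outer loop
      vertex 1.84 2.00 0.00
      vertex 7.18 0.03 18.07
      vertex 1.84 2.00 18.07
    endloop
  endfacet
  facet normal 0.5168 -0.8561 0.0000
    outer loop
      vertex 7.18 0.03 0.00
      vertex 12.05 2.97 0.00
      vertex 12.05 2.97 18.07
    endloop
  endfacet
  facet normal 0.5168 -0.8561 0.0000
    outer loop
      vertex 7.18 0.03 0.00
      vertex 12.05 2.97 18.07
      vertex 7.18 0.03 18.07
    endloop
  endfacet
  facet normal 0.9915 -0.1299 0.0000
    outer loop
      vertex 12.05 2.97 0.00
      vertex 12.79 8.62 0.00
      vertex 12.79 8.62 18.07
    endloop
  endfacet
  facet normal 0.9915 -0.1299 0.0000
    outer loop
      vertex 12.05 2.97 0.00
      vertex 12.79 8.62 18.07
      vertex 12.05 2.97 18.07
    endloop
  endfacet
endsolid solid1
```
; perimeter-only toolpath
G21 ; units = mm
G90 ; absolute positioning
G28 ; home
; layer 1
G0 Z4.52
G0 X12.79 Y8.62
G1 X8.83 Y12.71
G1 X3.17 Y12.17
G1 X0.06 Y7.41
G1 X1.84 Y2.00
G1 X7.18 Y0.03
G1 X12.05 Y2.97
G1 X12.79 Y8.62
; layer 2
G0 Z9.04
G0 X12.79 Y8.62
G1 X8.83 Y12.71
G1 X3.17 Y12.17
G1 X0.06 Y7.41
G1 X1.84 Y2.00
G1 X7.18 Y0.03
G1 X12.05 Y2.97
G1 X12.79 Y8.62
; layer 3
G0 Z13.55
G0 X12.79 Y8.62
G1 X8.83 Y12.71
G1 X3.17 Y12.17
G1 X0.06 Y7.41
G1 X1.84 Y2.00
G1 X7.18 Y0.03
G1 X12.05 Y2.97
G1 X12.79 Y8.62
; layer 4
G0 Z18.07
G0 X12.79 Y8.62
G1 X8.83 Y12.71
G1 X3.17 Y12.17
G1 X0.06 Y7.41
G1 X1.84 Y2.00
G1 X7.18 Y0.03
G1 X12.05 Y2.97
G1 X12.79 Y8.62
M2 ; end

The solid is a regular 7-sided prism (a cylinder approximated with 7 flat sides), circumscribed radius ≈ 6.56 mm, height ≈ 18.1 mm. Slicing at Δz = 4.52 mm — 4 equal slices spanning the solid's height, so layer i sits at z = i·h/4 — gives 4 non-empty perimeters. Each is a 7-segment closed polygon; G0 lifts to the layer z and rapids to the start vertex, then G1 traces the edges.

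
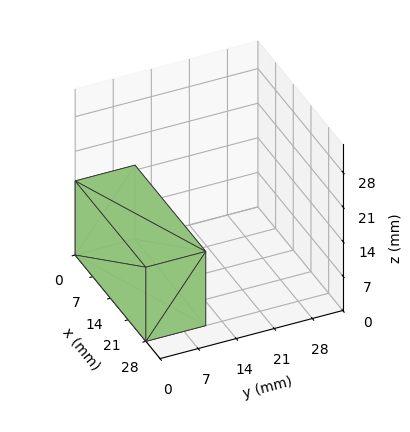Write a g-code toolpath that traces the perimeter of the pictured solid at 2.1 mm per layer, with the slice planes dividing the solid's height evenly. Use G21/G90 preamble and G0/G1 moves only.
Reading the render: the shape is a rectangular box, roughly 28 × 11 mm footprint and 15 mm tall (dimensions read to the nearest mm from the axis ticks). For the g-code, the solid's height is divided into equal slices at the stated Δz and each level perimeter traced with G1 moves after a G0 lift.

; perimeter-only toolpath
G21 ; units = mm
G90 ; absolute positioning
G28 ; home
; layer 1
G0 Z2.1
G0 X0.0 Y0.0
G1 X28.0 Y0.0
G1 X28.0 Y11.0
G1 X0.0 Y11.0
G1 X0.0 Y0.0
; layer 2
G0 Z4.3
G0 X0.0 Y0.0
G1 X28.0 Y0.0
G1 X28.0 Y11.0
G1 X0.0 Y11.0
G1 X0.0 Y0.0
; layer 3
G0 Z6.4
G0 X0.0 Y0.0
G1 X28.0 Y0.0
G1 X28.0 Y11.0
G1 X0.0 Y11.0
G1 X0.0 Y0.0
; layer 4
G0 Z8.6
G0 X0.0 Y0.0
G1 X28.0 Y0.0
G1 X28.0 Y11.0
G1 X0.0 Y11.0
G1 X0.0 Y0.0
; layer 5
G0 Z10.7
G0 X0.0 Y0.0
G1 X28.0 Y0.0
G1 X28.0 Y11.0
G1 X0.0 Y11.0
G1 X0.0 Y0.0
; layer 6
G0 Z12.9
G0 X0.0 Y0.0
G1 X28.0 Y0.0
G1 X28.0 Y11.0
G1 X0.0 Y11.0
G1 X0.0 Y0.0
; layer 7
G0 Z15.0
G0 X0.0 Y0.0
G1 X28.0 Y0.0
G1 X28.0 Y11.0
G1 X0.0 Y11.0
G1 X0.0 Y0.0
M2 ; end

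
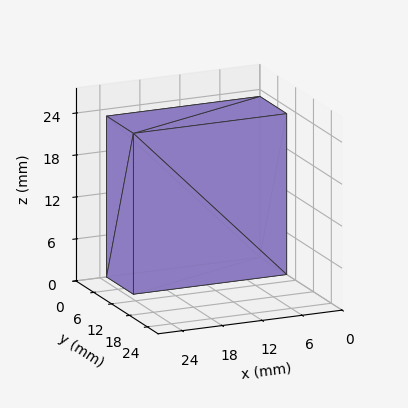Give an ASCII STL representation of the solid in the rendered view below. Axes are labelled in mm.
Reading the render: the shape is a rectangular box, roughly 23 × 9 mm footprint and 23 mm tall (dimensions read to the nearest mm from the axis ticks). For the STL, each face is triangulated and given an outward normal.

solid part
  facet normal 0.0000 0.0000 -1.0000
    outer loop
      vertex 23.00 9.00 0.00
      vertex 23.00 0.00 0.00
      vertex 0.00 0.00 0.00
    endloop
  endfacet
  facet normal 0.0000 0.0000 -1.0000
    outer loop
      vertex 0.00 9.00 0.00
      vertex 23.00 9.00 0.00
      vertex 0.00 0.00 0.00
    endloop
  endfacet
  facet normal 0.0000 0.0000 1.0000
    outer loop
      vertex 0.00 0.00 23.00
      vertex 23.00 0.00 23.00
      vertex 23.00 9.00 23.00
    endloop
  endfacet
  facet normal 0.0000 0.0000 1.0000
    outer loop
      vertex 0.00 0.00 23.00
      vertex 23.00 9.00 23.00
      vertex 0.00 9.00 23.00
    endloop
  endfacet
  facet normal 0.0000 -1.0000 0.0000
    outer loop
      vertex 0.00 0.00 0.00
      vertex 23.00 0.00 0.00
      vertex 23.00 0.00 23.00
    endloop
  endfacet
  facet normal 0.0000 -1.0000 0.0000
    outer loop
      vertex 0.00 0.00 0.00
      vertex 23.00 0.00 23.00
      vertex 0.00 0.00 23.00
    endloop
  endfacet
  facet normal 0.0000 1.0000 0.0000
    outer loop
      vertex 23.00 9.00 23.00
      vertex 23.00 9.00 0.00
      vertex 0.00 9.00 0.00
    endloop
  endfacet
  facet normal 0.0000 1.0000 0.0000
    outer loop
      vertex 0.00 9.00 23.00
      vertex 23.00 9.00 23.00
      vertex 0.00 9.00 0.00
    endloop
  endfacet
  facet normal -1.0000 0.0000 0.0000
    outer loop
      vertex 0.00 9.00 23.00
      vertex 0.00 9.00 0.00
      vertex 0.00 0.00 0.00
    endloop
  endfacet
  facet normal -1.0000 0.0000 0.0000
    outer loop
      vertex 0.00 0.00 23.00
      vertex 0.00 9.00 23.00
      vertex 0.00 0.00 0.00
    endloop
  endfacet
  facet normal 1.0000 0.0000 0.0000
    outer loop
      vertex 23.00 0.00 0.00
      vertex 23.00 9.00 0.00
      vertex 23.00 9.00 23.00
    endloop
  endfacet
  facet normal 1.0000 0.0000 0.0000
    outer loop
      vertex 23.00 0.00 0.00
      vertex 23.00 9.00 23.00
      vertex 23.00 0.00 23.00
    endloop
  endfacet
endsolid part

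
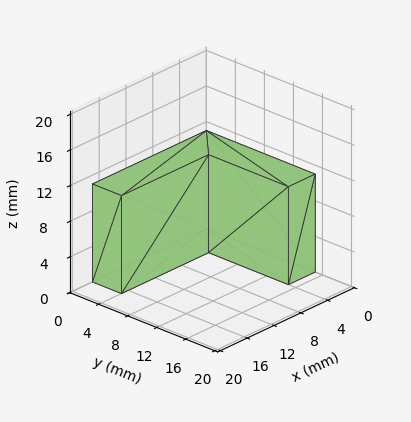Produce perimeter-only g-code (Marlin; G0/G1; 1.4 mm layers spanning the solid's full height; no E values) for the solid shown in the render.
Reading the render: the shape is an L-shaped prism: outer 17 × 15 mm, arm thicknesses ≈ 4 mm (horizontal) and 4 mm (vertical), extruded 11 mm in z (dimensions read to the nearest mm from the axis ticks). For the g-code, the solid's height is divided into equal slices at the stated Δz and each level perimeter traced with G1 moves after a G0 lift.

; perimeter-only toolpath
G21 ; units = mm
G90 ; absolute positioning
G28 ; home
; layer 1
G0 Z1.4
G0 X0.0 Y0.0
G1 X17.0 Y0.0
G1 X17.0 Y4.0
G1 X4.0 Y4.0
G1 X4.0 Y15.0
G1 X0.0 Y15.0
G1 X0.0 Y0.0
; layer 2
G0 Z2.8
G0 X0.0 Y0.0
G1 X17.0 Y0.0
G1 X17.0 Y4.0
G1 X4.0 Y4.0
G1 X4.0 Y15.0
G1 X0.0 Y15.0
G1 X0.0 Y0.0
; layer 3
G0 Z4.1
G0 X0.0 Y0.0
G1 X17.0 Y0.0
G1 X17.0 Y4.0
G1 X4.0 Y4.0
G1 X4.0 Y15.0
G1 X0.0 Y15.0
G1 X0.0 Y0.0
; layer 4
G0 Z5.5
G0 X0.0 Y0.0
G1 X17.0 Y0.0
G1 X17.0 Y4.0
G1 X4.0 Y4.0
G1 X4.0 Y15.0
G1 X0.0 Y15.0
G1 X0.0 Y0.0
; layer 5
G0 Z6.9
G0 X0.0 Y0.0
G1 X17.0 Y0.0
G1 X17.0 Y4.0
G1 X4.0 Y4.0
G1 X4.0 Y15.0
G1 X0.0 Y15.0
G1 X0.0 Y0.0
; layer 6
G0 Z8.2
G0 X0.0 Y0.0
G1 X17.0 Y0.0
G1 X17.0 Y4.0
G1 X4.0 Y4.0
G1 X4.0 Y15.0
G1 X0.0 Y15.0
G1 X0.0 Y0.0
; layer 7
G0 Z9.6
G0 X0.0 Y0.0
G1 X17.0 Y0.0
G1 X17.0 Y4.0
G1 X4.0 Y4.0
G1 X4.0 Y15.0
G1 X0.0 Y15.0
G1 X0.0 Y0.0
; layer 8
G0 Z11.0
G0 X0.0 Y0.0
G1 X17.0 Y0.0
G1 X17.0 Y4.0
G1 X4.0 Y4.0
G1 X4.0 Y15.0
G1 X0.0 Y15.0
G1 X0.0 Y0.0
M2 ; end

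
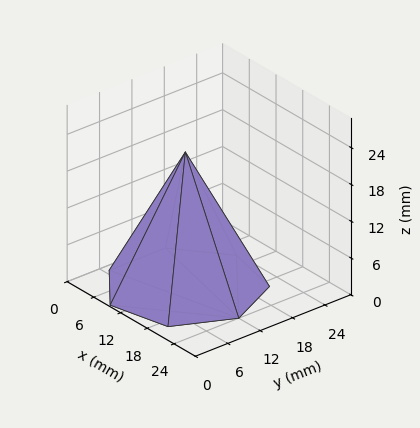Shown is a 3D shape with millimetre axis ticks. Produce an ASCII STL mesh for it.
Reading the render: the shape is a regular 7-sided pyramid, base circumscribed radius ≈ 12 mm, apex at z ≈ 22 mm (dimensions read to the nearest mm from the axis ticks). For the STL, each face is triangulated and given an outward normal.

solid part
  facet normal 0.0000 0.0000 -1.0000
    outer loop
      vertex 9.3 23.7 0.0
      vertex 19.5 21.4 0.0
      vertex 24.0 12.0 0.0
    endloop
  endfacet
  facet normal 0.0000 0.0000 -1.0000
    outer loop
      vertex 1.2 17.2 0.0
      vertex 9.3 23.7 0.0
      vertex 24.0 12.0 0.0
    endloop
  endfacet
  facet normal 0.0000 0.0000 -1.0000
    outer loop
      vertex 1.2 6.8 0.0
      vertex 1.2 17.2 0.0
      vertex 24.0 12.0 0.0
    endloop
  endfacet
  facet normal 0.0000 0.0000 -1.0000
    outer loop
      vertex 9.3 0.3 0.0
      vertex 1.2 6.8 0.0
      vertex 24.0 12.0 0.0
    endloop
  endfacet
  facet normal 0.0000 0.0000 -1.0000
    outer loop
      vertex 19.5 2.6 0.0
      vertex 9.3 0.3 0.0
      vertex 24.0 12.0 0.0
    endloop
  endfacet
  facet normal 0.8093 0.3874 0.4415
    outer loop
      vertex 24.0 12.0 0.0
      vertex 19.5 21.4 0.0
      vertex 12.0 12.0 22.0
    endloop
  endfacet
  facet normal 0.1974 0.8754 0.4413
    outer loop
      vertex 19.5 21.4 0.0
      vertex 9.3 23.7 0.0
      vertex 12.0 12.0 22.0
    endloop
  endfacet
  facet normal -0.5617 0.6999 0.4412
    outer loop
      vertex 9.3 23.7 0.0
      vertex 1.2 17.2 0.0
      vertex 12.0 12.0 22.0
    endloop
  endfacet
  facet normal -0.8977 0.0000 0.4407
    outer loop
      vertex 1.2 17.2 0.0
      vertex 1.2 6.8 0.0
      vertex 12.0 12.0 22.0
    endloop
  endfacet
  facet normal -0.5617 -0.6999 0.4412
    outer loop
      vertex 1.2 6.8 0.0
      vertex 9.3 0.3 0.0
      vertex 12.0 12.0 22.0
    endloop
  endfacet
  facet normal 0.1974 -0.8754 0.4413
    outer loop
      vertex 9.3 0.3 0.0
      vertex 19.5 2.6 0.0
      vertex 12.0 12.0 22.0
    endloop
  endfacet
  facet normal 0.8093 -0.3874 0.4415
    outer loop
      vertex 19.5 2.6 0.0
      vertex 24.0 12.0 0.0
      vertex 12.0 12.0 22.0
    endloop
  endfacet
endsolid part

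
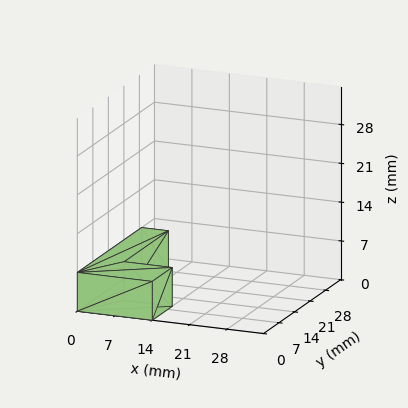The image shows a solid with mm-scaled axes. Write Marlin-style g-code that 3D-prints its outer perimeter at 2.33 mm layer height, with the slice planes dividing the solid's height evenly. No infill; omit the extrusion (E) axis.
Reading the render: the shape is an L-shaped prism: outer 14 × 29 mm, arm thicknesses ≈ 9 mm (horizontal) and 5 mm (vertical), extruded 7 mm in z (dimensions read to the nearest mm from the axis ticks). For the g-code, the solid's height is divided into equal slices at the stated Δz and each level perimeter traced with G1 moves after a G0 lift.

; perimeter-only toolpath
G21 ; units = mm
G90 ; absolute positioning
G28 ; home
; layer 1
G0 Z2.33
G0 X0.00 Y0.00
G1 X14.00 Y0.00
G1 X14.00 Y9.00
G1 X5.00 Y9.00
G1 X5.00 Y29.00
G1 X0.00 Y29.00
G1 X0.00 Y0.00
; layer 2
G0 Z4.67
G0 X0.00 Y0.00
G1 X14.00 Y0.00
G1 X14.00 Y9.00
G1 X5.00 Y9.00
G1 X5.00 Y29.00
G1 X0.00 Y29.00
G1 X0.00 Y0.00
; layer 3
G0 Z7.00
G0 X0.00 Y0.00
G1 X14.00 Y0.00
G1 X14.00 Y9.00
G1 X5.00 Y9.00
G1 X5.00 Y29.00
G1 X0.00 Y29.00
G1 X0.00 Y0.00
M2 ; end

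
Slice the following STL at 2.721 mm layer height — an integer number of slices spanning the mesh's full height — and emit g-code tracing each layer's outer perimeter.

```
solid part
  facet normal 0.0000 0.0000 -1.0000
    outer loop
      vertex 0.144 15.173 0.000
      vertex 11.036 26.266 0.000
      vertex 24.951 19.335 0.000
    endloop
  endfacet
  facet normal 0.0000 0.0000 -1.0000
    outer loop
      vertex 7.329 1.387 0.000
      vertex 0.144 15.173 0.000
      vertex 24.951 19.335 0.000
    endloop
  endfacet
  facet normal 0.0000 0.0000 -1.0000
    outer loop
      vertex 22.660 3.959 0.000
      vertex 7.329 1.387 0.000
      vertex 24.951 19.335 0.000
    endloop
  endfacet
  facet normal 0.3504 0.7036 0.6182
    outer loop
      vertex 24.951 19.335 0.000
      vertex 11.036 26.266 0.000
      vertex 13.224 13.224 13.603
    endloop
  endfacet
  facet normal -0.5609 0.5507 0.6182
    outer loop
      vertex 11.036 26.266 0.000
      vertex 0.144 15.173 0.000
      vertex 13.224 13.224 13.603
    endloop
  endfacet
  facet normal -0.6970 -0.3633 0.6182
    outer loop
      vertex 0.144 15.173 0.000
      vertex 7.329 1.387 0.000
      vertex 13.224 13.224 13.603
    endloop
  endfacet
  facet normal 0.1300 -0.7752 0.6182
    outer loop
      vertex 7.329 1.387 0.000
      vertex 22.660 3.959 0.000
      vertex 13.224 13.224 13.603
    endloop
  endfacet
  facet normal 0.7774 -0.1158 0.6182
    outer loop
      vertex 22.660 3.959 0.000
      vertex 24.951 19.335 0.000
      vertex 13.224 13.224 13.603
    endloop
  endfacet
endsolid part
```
; perimeter-only toolpath
G21 ; units = mm
G90 ; absolute positioning
G28 ; home
; layer 1
G0 Z2.721
G0 X22.606 Y18.113
G1 X11.474 Y23.658
G1 X2.760 Y14.783
G1 X8.508 Y3.754
G1 X20.773 Y5.812
G1 X22.606 Y18.113
; layer 2
G0 Z5.441
G0 X20.260 Y16.891
G1 X11.911 Y21.049
G1 X5.376 Y14.393
G1 X9.687 Y6.122
G1 X18.886 Y7.665
G1 X20.260 Y16.891
; layer 3
G0 Z8.162
G0 X17.915 Y15.668
G1 X12.349 Y18.441
G1 X7.992 Y14.004
G1 X10.866 Y8.489
G1 X16.998 Y9.518
G1 X17.915 Y15.668
; layer 4
G0 Z10.882
G0 X15.569 Y14.446
G1 X12.786 Y15.832
G1 X10.608 Y13.614
G1 X12.045 Y10.857
G1 X15.111 Y11.371
G1 X15.569 Y14.446
M2 ; end

The solid is a regular 5-sided pyramid, base circumscribed radius ≈ 13.2 mm, apex at z ≈ 13.6 mm. Slicing at Δz = 2.721 mm — 5 equal slices spanning the solid's height, so layer i sits at z = i·h/5 — gives 4 non-empty perimeters. Each is a 5-segment closed polygon; G0 lifts to the layer z and rapids to the start vertex, then G1 traces the edges. The cross-section shrinks linearly with z (the slice at the apex is degenerate and omitted).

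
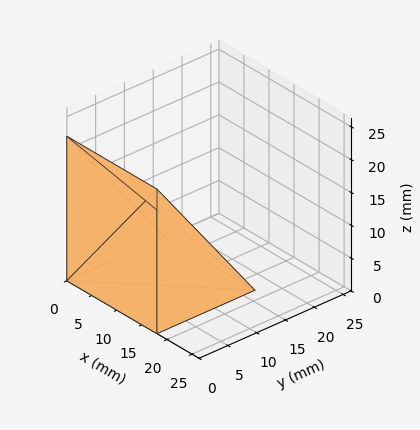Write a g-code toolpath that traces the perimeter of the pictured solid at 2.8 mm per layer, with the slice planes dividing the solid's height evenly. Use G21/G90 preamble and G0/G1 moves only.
Reading the render: the shape is a wedge (ramp): 18 × 17 mm base, rising to 22 mm along the y=0 edge and sloping linearly to z=0 at y=17 (dimensions read to the nearest mm from the axis ticks). For the g-code, the solid's height is divided into equal slices at the stated Δz and each level perimeter traced with G1 moves after a G0 lift.

; perimeter-only toolpath
G21 ; units = mm
G90 ; absolute positioning
G28 ; home
; layer 1
G0 Z2.8
G0 X0.0 Y0.0
G1 X18.0 Y0.0
G1 X18.0 Y14.9
G1 X0.0 Y14.9
G1 X0.0 Y0.0
; layer 2
G0 Z5.5
G0 X0.0 Y0.0
G1 X18.0 Y0.0
G1 X18.0 Y12.8
G1 X0.0 Y12.8
G1 X0.0 Y0.0
; layer 3
G0 Z8.2
G0 X0.0 Y0.0
G1 X18.0 Y0.0
G1 X18.0 Y10.6
G1 X0.0 Y10.6
G1 X0.0 Y0.0
; layer 4
G0 Z11.0
G0 X0.0 Y0.0
G1 X18.0 Y0.0
G1 X18.0 Y8.5
G1 X0.0 Y8.5
G1 X0.0 Y0.0
; layer 5
G0 Z13.8
G0 X0.0 Y0.0
G1 X18.0 Y0.0
G1 X18.0 Y6.4
G1 X0.0 Y6.4
G1 X0.0 Y0.0
; layer 6
G0 Z16.5
G0 X0.0 Y0.0
G1 X18.0 Y0.0
G1 X18.0 Y4.2
G1 X0.0 Y4.2
G1 X0.0 Y0.0
; layer 7
G0 Z19.2
G0 X0.0 Y0.0
G1 X18.0 Y0.0
G1 X18.0 Y2.1
G1 X0.0 Y2.1
G1 X0.0 Y0.0
M2 ; end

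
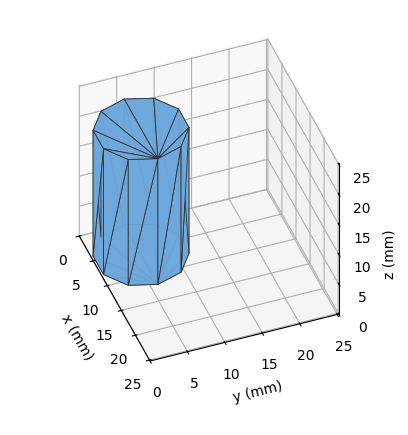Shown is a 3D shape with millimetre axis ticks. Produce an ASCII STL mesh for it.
Reading the render: the shape is a regular 10-sided prism (a cylinder approximated with 10 flat sides), circumscribed radius ≈ 6 mm, height ≈ 21 mm (dimensions read to the nearest mm from the axis ticks). For the STL, each face is triangulated and given an outward normal.

solid part
  facet normal 0.0000 0.0000 -1.0000
    outer loop
      vertex 7.854 11.706 0.000
      vertex 10.854 9.527 0.000
      vertex 12.000 6.000 0.000
    endloop
  endfacet
  facet normal 0.0000 0.0000 -1.0000
    outer loop
      vertex 4.146 11.706 0.000
      vertex 7.854 11.706 0.000
      vertex 12.000 6.000 0.000
    endloop
  endfacet
  facet normal 0.0000 0.0000 -1.0000
    outer loop
      vertex 1.146 9.527 0.000
      vertex 4.146 11.706 0.000
      vertex 12.000 6.000 0.000
    endloop
  endfacet
  facet normal 0.0000 0.0000 -1.0000
    outer loop
      vertex 0.000 6.000 0.000
      vertex 1.146 9.527 0.000
      vertex 12.000 6.000 0.000
    endloop
  endfacet
  facet normal 0.0000 0.0000 -1.0000
    outer loop
      vertex 1.146 2.473 0.000
      vertex 0.000 6.000 0.000
      vertex 12.000 6.000 0.000
    endloop
  endfacet
  facet normal 0.0000 0.0000 -1.0000
    outer loop
      vertex 4.146 0.294 0.000
      vertex 1.146 2.473 0.000
      vertex 12.000 6.000 0.000
    endloop
  endfacet
  facet normal 0.0000 0.0000 -1.0000
    outer loop
      vertex 7.854 0.294 0.000
      vertex 4.146 0.294 0.000
      vertex 12.000 6.000 0.000
    endloop
  endfacet
  facet normal 0.0000 0.0000 -1.0000
    outer loop
      vertex 10.854 2.473 0.000
      vertex 7.854 0.294 0.000
      vertex 12.000 6.000 0.000
    endloop
  endfacet
  facet normal 0.0000 0.0000 1.0000
    outer loop
      vertex 12.000 6.000 21.000
      vertex 10.854 9.527 21.000
      vertex 7.854 11.706 21.000
    endloop
  endfacet
  facet normal 0.0000 0.0000 1.0000
    outer loop
      vertex 12.000 6.000 21.000
      vertex 7.854 11.706 21.000
      vertex 4.146 11.706 21.000
    endloop
  endfacet
  facet normal 0.0000 0.0000 1.0000
    outer loop
      vertex 12.000 6.000 21.000
      vertex 4.146 11.706 21.000
      vertex 1.146 9.527 21.000
    endloop
  endfacet
  facet normal 0.0000 0.0000 1.0000
    outer loop
      vertex 12.000 6.000 21.000
      vertex 1.146 9.527 21.000
      vertex 0.000 6.000 21.000
    endloop
  endfacet
  facet normal 0.0000 0.0000 1.0000
    outer loop
      vertex 12.000 6.000 21.000
      vertex 0.000 6.000 21.000
      vertex 1.146 2.473 21.000
    endloop
  endfacet
  facet normal 0.0000 0.0000 1.0000
    outer loop
      vertex 12.000 6.000 21.000
      vertex 1.146 2.473 21.000
      vertex 4.146 0.294 21.000
    endloop
  endfacet
  facet normal 0.0000 0.0000 1.0000
    outer loop
      vertex 12.000 6.000 21.000
      vertex 4.146 0.294 21.000
      vertex 7.854 0.294 21.000
    endloop
  endfacet
  facet normal 0.0000 0.0000 1.0000
    outer loop
      vertex 12.000 6.000 21.000
      vertex 7.854 0.294 21.000
      vertex 10.854 2.473 21.000
    endloop
  endfacet
  facet normal 0.9511 0.3090 0.0000
    outer loop
      vertex 12.000 6.000 0.000
      vertex 10.854 9.527 0.000
      vertex 10.854 9.527 21.000
    endloop
  endfacet
  facet normal 0.9511 0.3090 0.0000
    outer loop
      vertex 12.000 6.000 0.000
      vertex 10.854 9.527 21.000
      vertex 12.000 6.000 21.000
    endloop
  endfacet
  facet normal 0.5877 0.8091 0.0000
    outer loop
      vertex 10.854 9.527 0.000
      vertex 7.854 11.706 0.000
      vertex 7.854 11.706 21.000
    endloop
  endfacet
  facet normal 0.5877 0.8091 0.0000
    outer loop
      vertex 10.854 9.527 0.000
      vertex 7.854 11.706 21.000
      vertex 10.854 9.527 21.000
    endloop
  endfacet
  facet normal 0.0000 1.0000 0.0000
    outer loop
      vertex 7.854 11.706 0.000
      vertex 4.146 11.706 0.000
      vertex 4.146 11.706 21.000
    endloop
  endfacet
  facet normal 0.0000 1.0000 0.0000
    outer loop
      vertex 7.854 11.706 0.000
      vertex 4.146 11.706 21.000
      vertex 7.854 11.706 21.000
    endloop
  endfacet
  facet normal -0.5877 0.8091 0.0000
    outer loop
      vertex 4.146 11.706 0.000
      vertex 1.146 9.527 0.000
      vertex 1.146 9.527 21.000
    endloop
  endfacet
  facet normal -0.5877 0.8091 0.0000
    outer loop
      vertex 4.146 11.706 0.000
      vertex 1.146 9.527 21.000
      vertex 4.146 11.706 21.000
    endloop
  endfacet
  facet normal -0.9511 0.3090 0.0000
    outer loop
      vertex 1.146 9.527 0.000
      vertex 0.000 6.000 0.000
      vertex 0.000 6.000 21.000
    endloop
  endfacet
  facet normal -0.9511 0.3090 0.0000
    outer loop
      vertex 1.146 9.527 0.000
      vertex 0.000 6.000 21.000
      vertex 1.146 9.527 21.000
    endloop
  endfacet
  facet normal -0.9511 -0.3090 0.0000
    outer loop
      vertex 0.000 6.000 0.000
      vertex 1.146 2.473 0.000
      vertex 1.146 2.473 21.000
    endloop
  endfacet
  facet normal -0.9511 -0.3090 0.0000
    outer loop
      vertex 0.000 6.000 0.000
      vertex 1.146 2.473 21.000
      vertex 0.000 6.000 21.000
    endloop
  endfacet
  facet normal -0.5877 -0.8091 0.0000
    outer loop
      vertex 1.146 2.473 0.000
      vertex 4.146 0.294 0.000
      vertex 4.146 0.294 21.000
    endloop
  endfacet
  facet normal -0.5877 -0.8091 0.0000
    outer loop
      vertex 1.146 2.473 0.000
      vertex 4.146 0.294 21.000
      vertex 1.146 2.473 21.000
    endloop
  endfacet
  facet normal 0.0000 -1.0000 0.0000
    outer loop
      vertex 4.146 0.294 0.000
      vertex 7.854 0.294 0.000
      vertex 7.854 0.294 21.000
    endloop
  endfacet
  facet normal 0.0000 -1.0000 0.0000
    outer loop
      vertex 4.146 0.294 0.000
      vertex 7.854 0.294 21.000
      vertex 4.146 0.294 21.000
    endloop
  endfacet
  facet normal 0.5877 -0.8091 0.0000
    outer loop
      vertex 7.854 0.294 0.000
      vertex 10.854 2.473 0.000
      vertex 10.854 2.473 21.000
    endloop
  endfacet
  facet normal 0.5877 -0.8091 0.0000
    outer loop
      vertex 7.854 0.294 0.000
      vertex 10.854 2.473 21.000
      vertex 7.854 0.294 21.000
    endloop
  endfacet
  facet normal 0.9511 -0.3090 0.0000
    outer loop
      vertex 10.854 2.473 0.000
      vertex 12.000 6.000 0.000
      vertex 12.000 6.000 21.000
    endloop
  endfacet
  facet normal 0.9511 -0.3090 0.0000
    outer loop
      vertex 10.854 2.473 0.000
      vertex 12.000 6.000 21.000
      vertex 10.854 2.473 21.000
    endloop
  endfacet
endsolid part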